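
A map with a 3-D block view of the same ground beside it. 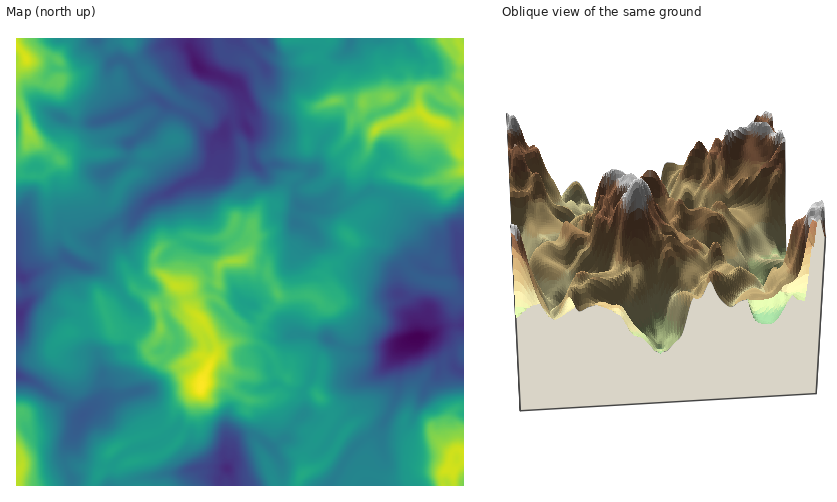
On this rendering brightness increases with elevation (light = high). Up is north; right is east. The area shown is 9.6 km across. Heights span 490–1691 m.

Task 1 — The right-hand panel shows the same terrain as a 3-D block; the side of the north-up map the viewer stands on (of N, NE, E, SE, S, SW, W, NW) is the S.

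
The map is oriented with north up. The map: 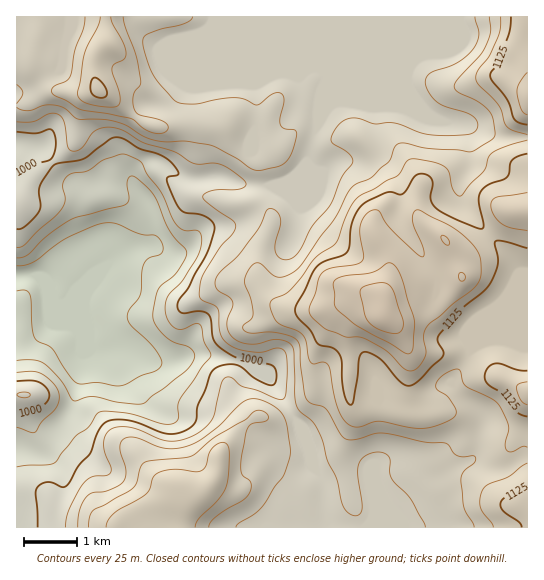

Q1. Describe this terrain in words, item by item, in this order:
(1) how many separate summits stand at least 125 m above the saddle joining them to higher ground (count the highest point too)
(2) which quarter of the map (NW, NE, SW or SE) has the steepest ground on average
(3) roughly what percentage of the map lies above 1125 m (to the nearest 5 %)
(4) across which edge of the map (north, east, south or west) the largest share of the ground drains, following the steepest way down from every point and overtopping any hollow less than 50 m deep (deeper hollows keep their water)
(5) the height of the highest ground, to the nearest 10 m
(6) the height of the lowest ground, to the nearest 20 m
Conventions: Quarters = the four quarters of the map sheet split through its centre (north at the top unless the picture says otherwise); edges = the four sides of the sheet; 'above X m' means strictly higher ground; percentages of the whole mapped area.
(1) There is 1 summit with 125 m or more of prominence.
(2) The south-west quarter is the steepest part of the map.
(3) About 15 % of the map lies above 1125 m.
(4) The largest share of the runoff leaves by the western edge.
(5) The highest point reaches roughly 1220 m.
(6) The lowest ground is at about 900 m.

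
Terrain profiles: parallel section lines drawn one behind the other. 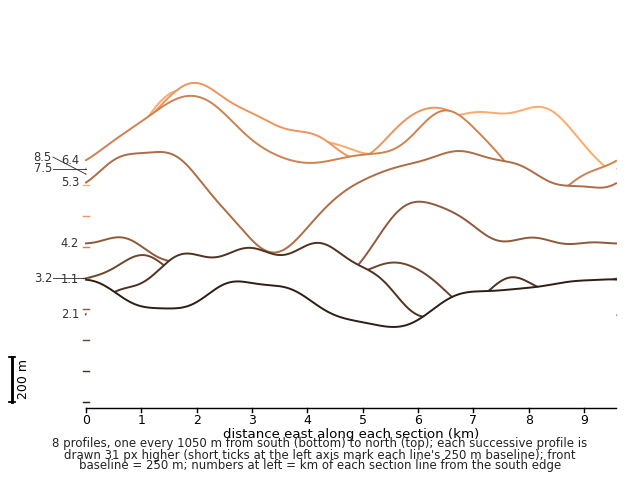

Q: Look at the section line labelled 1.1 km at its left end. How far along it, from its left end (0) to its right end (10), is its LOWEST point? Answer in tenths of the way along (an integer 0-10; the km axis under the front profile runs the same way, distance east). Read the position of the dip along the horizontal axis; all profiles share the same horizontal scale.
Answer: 6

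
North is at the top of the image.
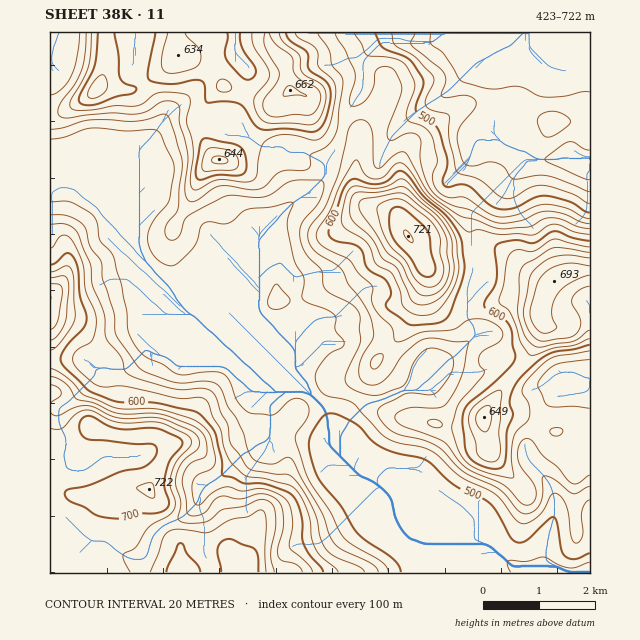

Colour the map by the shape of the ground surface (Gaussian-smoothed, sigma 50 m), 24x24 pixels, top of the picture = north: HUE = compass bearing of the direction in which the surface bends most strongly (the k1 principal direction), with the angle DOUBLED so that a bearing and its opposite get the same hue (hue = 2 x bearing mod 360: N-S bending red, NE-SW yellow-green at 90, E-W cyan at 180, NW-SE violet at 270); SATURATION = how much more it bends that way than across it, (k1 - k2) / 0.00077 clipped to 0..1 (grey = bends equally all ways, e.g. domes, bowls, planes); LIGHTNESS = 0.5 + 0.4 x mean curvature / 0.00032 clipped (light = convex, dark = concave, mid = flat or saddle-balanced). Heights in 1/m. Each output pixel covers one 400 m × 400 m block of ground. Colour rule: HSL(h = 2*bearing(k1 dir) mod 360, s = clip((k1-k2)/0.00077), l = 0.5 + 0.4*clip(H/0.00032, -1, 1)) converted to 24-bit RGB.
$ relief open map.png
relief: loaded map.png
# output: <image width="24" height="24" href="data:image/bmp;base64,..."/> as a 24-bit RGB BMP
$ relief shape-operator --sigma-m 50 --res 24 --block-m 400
<image width="24" height="24" href="data:image/bmp;base64,Qk32BgAAAAAAADYAAAAoAAAAGAAAABgAAAABABgAAAAAAMAGAAATCwAAEwsAAAAAAAAAAAAAf4B/eH+Ci5Z9hXZeOFZ1vcWOp1GmiFqclL6Ksd5gI7HGfH/TT1rHkafXx3Xajzanc3OOl4uRXXSJqZ1mgDE0XYlNpyldxZ0ZgH9/hndsf2pZoZpwIWpop9u/fm7Vl4PBpJZu5Zd8MHxpbqBIR2pZZ1Y9cDo5fmJnhnJhi4lafWxZilWGtHp0TZ5YOEOJ3aybelVVjGFbqXOKpIVhxGZBALwJCiY8vZhkq3TM8ODbeX+4ibrDXD+Ud0t4gnZ5em6BgoiOioiXf3GSckt1wC4toOlSEkBZtc1VZY24fZHAl4i6ooPEwOrCbdZrBRkuh9tcK5+l6u3T5oLFlEKnbSpmgmd8gnp9enKDfpCAgVlhbi4lPSAXduGK1fbiIgc/0dsifYFpb31bVX1PbpRS2n5vwFAhVStVAOA/K5EzY1Ik6588ZyNXdlV2gXp8gnV6hIdkdlFMZRpC0ytgp+q5a/+ybAtJO0+9qbTqYGGnnGlifXpZkItSP4JM/M/mm+D8NMLNfD9UNzlH1tVPcDRpcGx8f2d0hjhCil81VTsxL4yjpdfh6PbVWyOHQixrfbR/fI9VVCef4djzzOz/sLX/0dX6mbvo5GmNvy+pUkKocVWlvG1vp59VS1BnbkJah163urrjvs72UIn1vlvT7PbNkC6pJbLQmpzAlHu4GKVIM/9WYBYePz8VgIschCsp1Gh3snJnWDFbfXVbYKlpylCcilGGTY1kF8omPbZEcJ1LYzJ0PNO0/c7QM4yhTVOaY3BOg39Xyu3CZSJXbUUyS75ZT6lRVm0soI412jdXdUt+f4B/fIB2bVWQjYS4um/XzdOmNJNoa31bM2VmvatGSpEb/5yrFEoUTn5chnxukpoEPSYhas54VsCfZjY9fFFPdH1ZgXRZgH5/gH9/f3+AYoOBZJB7OUCd8tbYqlpSMF9BXUIwQbhMjHHBpSpB/2VgICoJJz8Hsd6ERbmkPbZKWy1RfnF8gH9/gIB/gH9/gH9/gH9/f4B/e3eBhmKBOGtzr5A44l5pgTpTQa9aJJRCSEgdZBxS9tvV1879jZ7/y+qfdK7GfGOnTjx+f3+AgHt+fId4gH9/f3+AlGd/b5RqfWFgcGRKSzE8y4xpxl3CzqqHVdGERyi+lV7PFXW28vXWQZ9ntjO/+NPYMmxvflN4X0p6f39/i3dydYKOf39/f3+Aa42WiHSTilCeqoK6SXi1UpgyfCpT78Sgk+h9CjpKL0qXXTPD382K1GdxWlQ0/2JArEjTWVCValR8hF9siaJbaHx3f4B/f3+Ab4d7jViAdDs+gHw4bEOfx02QKV5d3vnS6O7dBAppKjFee8iEbrzN3sLk1M/8gOdFqURAbzZrd2uAllalwbmVT46Pd351f4B+f39/VTZ3zXrLt6PGNDtcjERtsujVvO6zw+CZEQBZb7/hu+ToJz2Pt+CVVoiYncqBy0STakqCfH6AQHqX4Keob1FAdIVbW4FdeHxkOGKMV6zH6XrbyXjSVLTO1/TYzO7npLHzJgDNQ8vEgEVviD+oxuCiNXd9gnM9gU9KgXV8f3+AX310mRqI8rKBO3FBbkErY6c3LnlGH0QtMTp21/TovNT/6/XWVfVmMQIlx40+Uz41L0Q5hrdSp6tPgTVjf4B4gH5+gH9/f3+Afn+ADBdG/8zPkiN3g/rMfJPPj0emN7yHB1RLzP9eDiUQ//mwawITDT0YQbhLr1mEP4d/balWlopYZTYvfYB0f4B/gH9/f39/fW9/IhpQWexZz9n81X/xb0uJQ12gyU8xGWBf6dt/Hl5j/+k4oDhgl8qjFyA6oKBbhkVHgGEtYGwjflM7jKMsN08bY10ndHInN1woQjd3mfd3Z2AffR8r0CAMT0AanuFUB62bc9p5pViZKZ9Z2bnVwUJvLDRLaH5cn2edg3inyJHGaKHEzF3/+43VNrWTiLetS7KfEFBH6ceOcFEvJSNv69XynZvh6fHaIcC5Gmpsvl92vc9TD0sQyD63x43YSnifZ46OdLS3oI+5kHanFjdK/MPr6NL5cnzZ3UTLVqiDHG5A1s/yJZXmQHeR89Cx1vL17mv2Gi5pnY5p0MGojWrSHJZ3UqdelE+og4umdYhlc25XkJNlPlhrIHNG+uCpMj5inU63277TgLzNOapFaC1RZzop4P/MRnAVdz8sRESdfr/V3OrveErAt0WQY0RScndfgIVefmljfnFqjpJsU116JCN2+PnFQjxyRld3x9GMoW9seWGGSymKxPa/Ks8NuxhFmU6DjGlhVJM0cFoQdUwiglFjkW+WdnmCfYF/fHeChnqNhJOI"/>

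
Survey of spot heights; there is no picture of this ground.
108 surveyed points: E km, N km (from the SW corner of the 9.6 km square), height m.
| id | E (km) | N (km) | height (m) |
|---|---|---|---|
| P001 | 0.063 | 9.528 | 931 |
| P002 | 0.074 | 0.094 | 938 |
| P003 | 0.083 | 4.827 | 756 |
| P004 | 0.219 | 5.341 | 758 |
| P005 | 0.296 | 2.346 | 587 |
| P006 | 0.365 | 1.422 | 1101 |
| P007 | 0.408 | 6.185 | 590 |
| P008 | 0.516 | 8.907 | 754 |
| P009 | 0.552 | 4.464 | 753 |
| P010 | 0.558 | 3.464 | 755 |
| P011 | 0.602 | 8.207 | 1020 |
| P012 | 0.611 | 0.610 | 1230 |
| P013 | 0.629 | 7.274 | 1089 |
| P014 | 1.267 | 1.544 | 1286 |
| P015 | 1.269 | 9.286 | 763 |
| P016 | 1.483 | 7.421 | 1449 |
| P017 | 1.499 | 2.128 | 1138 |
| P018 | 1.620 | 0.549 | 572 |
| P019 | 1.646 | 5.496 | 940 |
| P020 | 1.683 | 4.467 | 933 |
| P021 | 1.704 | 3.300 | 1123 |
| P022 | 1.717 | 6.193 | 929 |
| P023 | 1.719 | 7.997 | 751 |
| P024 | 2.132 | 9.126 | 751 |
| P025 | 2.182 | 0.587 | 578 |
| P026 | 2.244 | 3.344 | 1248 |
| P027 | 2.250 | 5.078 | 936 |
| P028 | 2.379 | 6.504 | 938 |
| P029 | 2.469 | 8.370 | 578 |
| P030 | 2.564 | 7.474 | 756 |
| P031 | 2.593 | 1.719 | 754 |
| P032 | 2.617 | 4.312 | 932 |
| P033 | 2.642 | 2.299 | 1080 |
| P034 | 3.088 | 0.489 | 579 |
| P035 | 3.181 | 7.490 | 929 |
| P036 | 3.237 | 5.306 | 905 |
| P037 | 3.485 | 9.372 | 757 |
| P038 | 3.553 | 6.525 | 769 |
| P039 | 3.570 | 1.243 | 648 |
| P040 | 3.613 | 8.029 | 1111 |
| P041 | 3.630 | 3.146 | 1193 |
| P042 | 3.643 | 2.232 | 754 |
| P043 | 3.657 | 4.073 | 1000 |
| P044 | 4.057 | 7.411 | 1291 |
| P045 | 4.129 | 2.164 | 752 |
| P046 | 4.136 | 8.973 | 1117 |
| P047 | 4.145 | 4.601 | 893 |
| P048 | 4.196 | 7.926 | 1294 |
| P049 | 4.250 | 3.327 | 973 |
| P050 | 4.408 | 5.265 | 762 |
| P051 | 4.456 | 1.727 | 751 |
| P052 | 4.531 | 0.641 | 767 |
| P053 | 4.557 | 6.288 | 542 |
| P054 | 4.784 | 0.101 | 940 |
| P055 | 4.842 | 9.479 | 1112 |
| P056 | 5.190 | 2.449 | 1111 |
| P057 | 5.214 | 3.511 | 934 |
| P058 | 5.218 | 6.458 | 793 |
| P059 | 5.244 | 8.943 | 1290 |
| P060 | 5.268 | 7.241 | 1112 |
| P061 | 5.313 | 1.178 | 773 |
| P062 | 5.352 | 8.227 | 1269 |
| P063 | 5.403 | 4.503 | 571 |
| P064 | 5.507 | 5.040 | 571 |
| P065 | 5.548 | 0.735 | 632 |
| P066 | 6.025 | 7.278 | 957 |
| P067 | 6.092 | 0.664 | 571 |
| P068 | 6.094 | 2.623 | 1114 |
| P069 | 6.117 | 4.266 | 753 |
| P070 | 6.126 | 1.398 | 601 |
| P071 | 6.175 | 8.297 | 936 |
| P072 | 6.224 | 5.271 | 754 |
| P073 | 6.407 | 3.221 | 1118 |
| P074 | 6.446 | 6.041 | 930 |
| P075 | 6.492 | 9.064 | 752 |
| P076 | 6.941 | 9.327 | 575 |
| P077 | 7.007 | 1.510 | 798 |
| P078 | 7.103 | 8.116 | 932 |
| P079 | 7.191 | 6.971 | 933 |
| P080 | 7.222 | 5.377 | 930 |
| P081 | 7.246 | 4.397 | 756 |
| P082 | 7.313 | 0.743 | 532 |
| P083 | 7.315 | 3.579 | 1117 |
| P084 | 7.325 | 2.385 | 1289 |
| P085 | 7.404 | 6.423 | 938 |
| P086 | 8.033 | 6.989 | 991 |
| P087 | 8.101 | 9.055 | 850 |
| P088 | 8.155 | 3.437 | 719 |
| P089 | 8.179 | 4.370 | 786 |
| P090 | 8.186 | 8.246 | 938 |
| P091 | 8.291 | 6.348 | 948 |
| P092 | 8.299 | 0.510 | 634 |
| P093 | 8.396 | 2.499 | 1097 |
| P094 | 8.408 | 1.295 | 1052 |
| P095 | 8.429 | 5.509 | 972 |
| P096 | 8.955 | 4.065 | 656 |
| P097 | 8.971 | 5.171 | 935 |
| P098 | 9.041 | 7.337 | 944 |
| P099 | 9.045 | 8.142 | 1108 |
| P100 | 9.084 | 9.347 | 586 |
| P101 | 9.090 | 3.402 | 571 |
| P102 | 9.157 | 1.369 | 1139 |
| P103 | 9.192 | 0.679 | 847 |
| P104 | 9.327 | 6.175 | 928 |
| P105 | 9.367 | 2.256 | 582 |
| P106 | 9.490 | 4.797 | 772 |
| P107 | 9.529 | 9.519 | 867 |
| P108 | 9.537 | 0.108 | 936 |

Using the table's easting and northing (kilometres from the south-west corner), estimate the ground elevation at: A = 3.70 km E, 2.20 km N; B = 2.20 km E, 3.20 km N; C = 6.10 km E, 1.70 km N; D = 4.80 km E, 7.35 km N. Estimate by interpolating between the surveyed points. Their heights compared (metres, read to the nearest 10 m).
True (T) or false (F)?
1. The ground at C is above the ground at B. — F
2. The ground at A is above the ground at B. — F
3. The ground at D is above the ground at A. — T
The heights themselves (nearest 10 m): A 750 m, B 1290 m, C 720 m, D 1300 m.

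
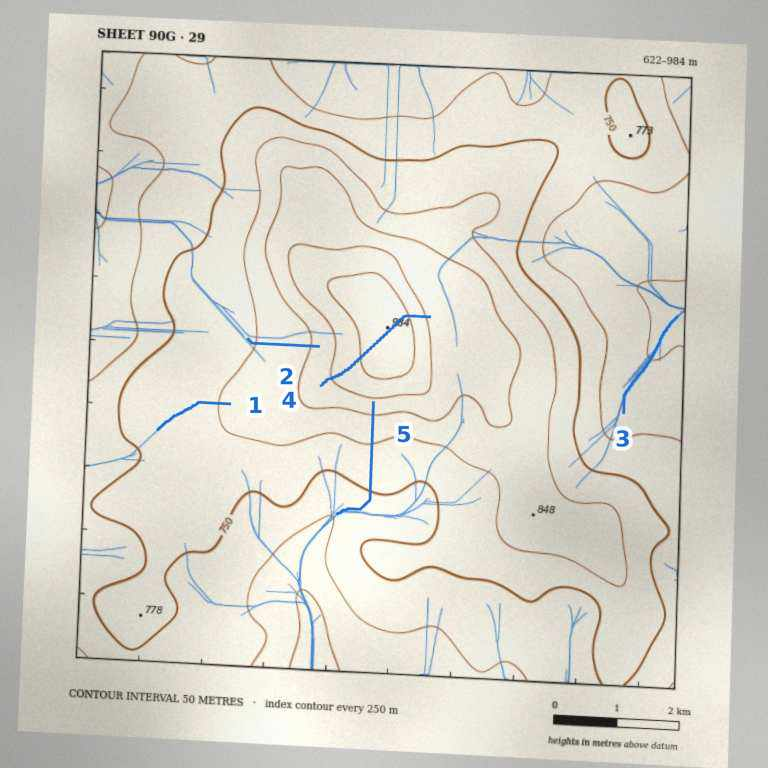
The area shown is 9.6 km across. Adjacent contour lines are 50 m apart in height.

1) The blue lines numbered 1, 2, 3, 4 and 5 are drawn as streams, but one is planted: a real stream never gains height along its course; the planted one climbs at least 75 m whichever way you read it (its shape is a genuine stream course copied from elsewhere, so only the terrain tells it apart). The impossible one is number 4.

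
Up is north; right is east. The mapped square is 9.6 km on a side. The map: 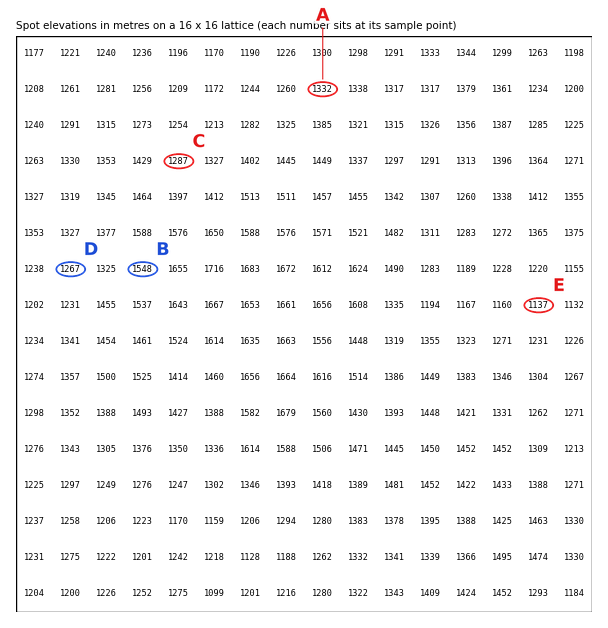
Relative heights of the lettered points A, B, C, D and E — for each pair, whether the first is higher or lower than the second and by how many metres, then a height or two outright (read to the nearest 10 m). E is lower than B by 410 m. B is higher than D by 280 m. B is higher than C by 260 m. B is higher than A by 220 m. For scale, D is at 1270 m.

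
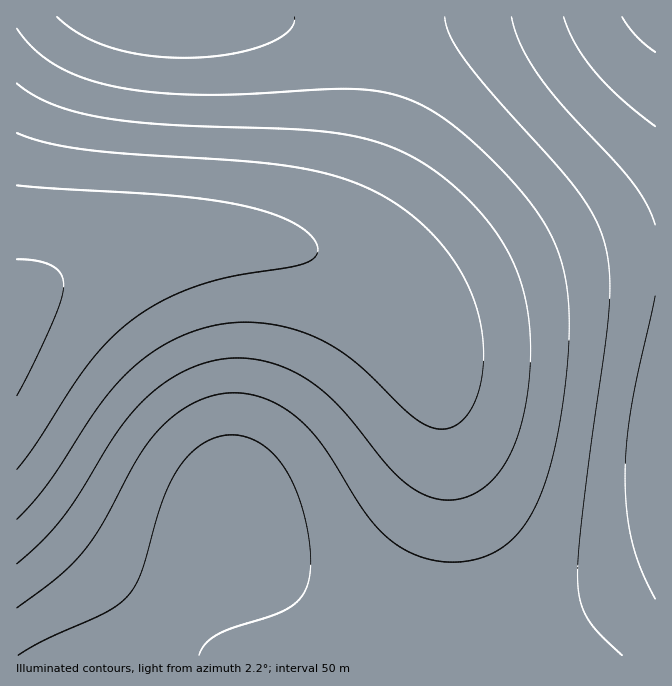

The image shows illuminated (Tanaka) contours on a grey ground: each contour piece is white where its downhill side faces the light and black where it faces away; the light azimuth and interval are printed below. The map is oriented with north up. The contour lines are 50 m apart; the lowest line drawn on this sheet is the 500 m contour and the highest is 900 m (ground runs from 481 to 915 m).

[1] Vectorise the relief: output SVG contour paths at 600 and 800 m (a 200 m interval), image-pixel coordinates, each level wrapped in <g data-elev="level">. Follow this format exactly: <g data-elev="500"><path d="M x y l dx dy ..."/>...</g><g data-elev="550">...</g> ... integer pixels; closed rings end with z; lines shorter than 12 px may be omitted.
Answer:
<g data-elev="600"><path d="M655 599l-14-29-9-28-5-30-2-35 2-34 4-36 24-111"/><path d="M655 225l-9-22-15-23-67-73-27-34-17-30-9-26"/></g><g data-elev="800"><path d="M17 519l30-34 48-73 25-32 17-16 18-14 19-10 20-9 28-7 28-2 30 4 28 8 24 12 21 14 62 59 13 7 12 3 8-1 9-3 8-8 6-9 9-23 4-30-2-24-6-24-9-24-13-23-17-22-20-19-22-16-25-14-35-13-41-9-50-6-156-11-41-7-30-10"/></g>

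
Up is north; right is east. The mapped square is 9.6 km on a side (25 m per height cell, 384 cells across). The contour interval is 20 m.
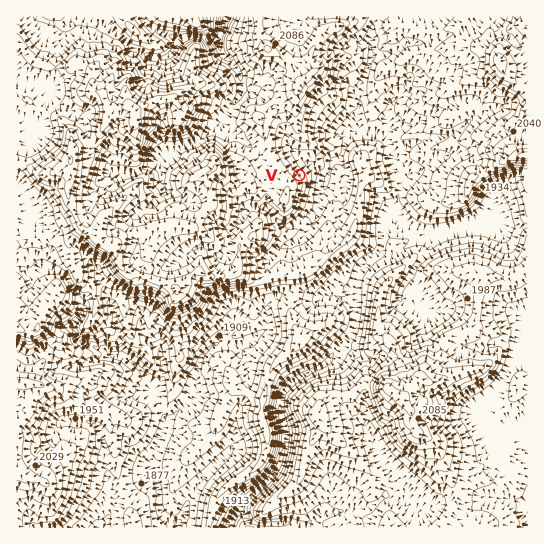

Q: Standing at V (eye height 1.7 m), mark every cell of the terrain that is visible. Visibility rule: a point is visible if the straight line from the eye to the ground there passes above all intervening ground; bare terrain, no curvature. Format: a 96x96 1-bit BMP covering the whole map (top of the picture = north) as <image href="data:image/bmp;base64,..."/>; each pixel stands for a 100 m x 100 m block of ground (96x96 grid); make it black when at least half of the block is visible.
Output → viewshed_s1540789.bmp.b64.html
<image width="96" height="96" href="data:image/bmp;base64,Qk2+BAAAAAAAAD4AAAAoAAAAYAAAAGAAAAABAAEAAAAAAIAEAAATCwAAEwsAAAIAAAAAAAAA////AAAAAAAAAAAAAAAAAAAAAAAAAAAAAAAAAAAAAAAAAAAAAAAAAAAAAAAAAAAAAAAAAAAAAAAAAAAAAAAAAAAAAAAAAAAAAAAAAAAAAAAAAAAAAAAAAAAAAAAAAAAAAAAAAAAAAAAAAAAAAAAAAAAAAAAAAAAAAAAAAAAAAAAAAAAAAAAAAAAAAAAAAAAAAAAAAAAAAAAAAAAAAAAAAAAAAAAAAAAAAAAAAAAAAAAAAAAAAAAAAAAAAAAAAAAAAAAAAAAAAAAAAAAAAAAAAAAAAAAAAAAAAAAAAAAAAAAAAAAAAAAAAAAAAAAAAAAAAAAAAAAAAAAAAAAAAAAAAAAAAAAAAAAAAAAAAAAAAAAAAAAAAAAAAAAAAAAAAAAAAAAAAAAAAAAAAAAAAAAAAAGAAAAAAAAAAAAAAAHAAAAAAAAAAAAAAA/AAAAAAAAAAAAAAAfiAAAAAAAAAAAAAAf7wAAAAAAAAAAAAAP5/AAAAAAAAAAAAAH+fwAAAAAAAAAAAAB/f8AAAAAAAAAAAAA/jAAAAAAAAAAAAAAfAAAAAAAAAAAAAAcPAAAAAAAAAAAAAAcHgAAAAAAAAAAAAA+B8AAAAAAAAAAAAA8A+AAAAAAAAAAAAAYAPAAAAAAAAAAAABAAHAAAAAAAAAAAABAAHgAAAAAAAAAAABAAHgAAAAAAAAAAABAAHgAAAAAAAAAAAAgADgAAAAAAAAAAAAgARgAAAAAAAAAAAAAAxgAAAAAAAAAAAAAB5gAAAAAAAAAAAAAD/x4AAAAAAAAAAAAH/x8AAAAAAAAAAAAD/58AAAAAAAAAAAAB/58AAAAAAAAAAAAA/98AAAAAAAAAAAAAP18AAAAAAAAABAAAD38AAAAAAAAABgAAAf8AAAAAAAAABgAAAAEAAAAAAAAABwAAAAAAAAAAAAAADwAAAAAAAAAAAAAADwAAAAAAAAAAAAAADwAPgAAAAAAAAAAAH4Af4AAAAAAAAAAAH4Af8AAAAAAAAAAAH4Af+AAAAAAAAAAAH4AH+AAAAAAAAAAAH4AD+AAAAAAAAAAMP8AB/AAAAAAAAAAOf4AA/AAAAAAAAAA/34AAfcAAAAAAAAA/j4AAP/AAAAAAAAB/j4AAH/8AAAAAAAD//4AAH/4AAAAAAAH/g4AAf/wAAAAAAAH+AwAAf/gAAAAAAAH8AAAAf/gAAAAAAAP8APgf//8AAAAAAAf4Afv/z/8AAAAAAAP4A/v/5/8AAAAAAAH8Af//8/8AAAAAAAB8Af////8AAAAAAAA+Gfv///8AAAAAAAA/8f////8AAAAAAAAP4f////8AAAAAwAAHwf////4AAAAAIAAD4f////gAAAAAAAAB4f////AAAAAAAAAAwf////AAAAAAAAAAAf///+AAAAAAAAAAAbP//+AAAAAAAAEAARH//8AAAAAAAAMAABwH/8AAAAAAAAAAAB8B/8AAAAAAAAAAAB/AOEAAAAAAAAAAAB/+AAAAAAAAAAAAAB/x4A8AAAAAAAAAA9wAeA4AAAAAAAAAAHgAOAQ="/>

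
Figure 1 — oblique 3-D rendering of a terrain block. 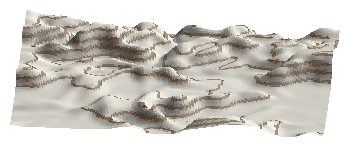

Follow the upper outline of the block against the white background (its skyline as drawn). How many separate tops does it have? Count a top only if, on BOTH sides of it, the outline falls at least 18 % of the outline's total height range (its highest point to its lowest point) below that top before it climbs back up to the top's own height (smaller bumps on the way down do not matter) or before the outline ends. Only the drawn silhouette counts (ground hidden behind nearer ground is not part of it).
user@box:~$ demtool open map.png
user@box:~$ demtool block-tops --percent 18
1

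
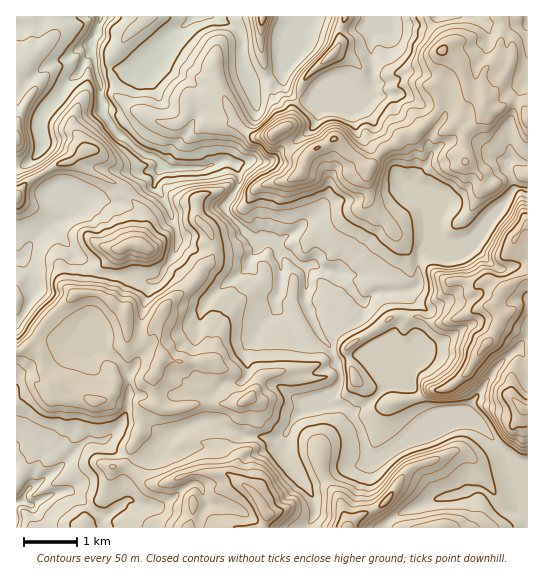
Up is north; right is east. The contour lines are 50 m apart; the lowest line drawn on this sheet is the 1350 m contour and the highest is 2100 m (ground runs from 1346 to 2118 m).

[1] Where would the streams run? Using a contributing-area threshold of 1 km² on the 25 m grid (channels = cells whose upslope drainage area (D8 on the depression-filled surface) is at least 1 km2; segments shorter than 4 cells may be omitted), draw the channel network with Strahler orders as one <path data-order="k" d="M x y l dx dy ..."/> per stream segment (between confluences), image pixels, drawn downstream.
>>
<path data-order="2" d="M21 502l-3 0-1 1"/><path data-order="1" d="M441 498l5 0 1-1 10 0 1-2 9-1 7-4 8 0 3 1 16 18 2 1 16 0 0-8-4-9 0-4-2-6 0-4-2-1 0-4-1-1-1-7-3-4 0-4-4-7 0-2-11-11-5-8-4-4-21 0-2 1-4 0-4 3-2 0-6 3"/><path data-order="1" d="M199 486l-4-3-5 2-3 2-4 2-9 9-7 3-8 6-13-1-1-1-4 0-7-4-7 0-5 5-8 4-8 7-3 0-5-4-4-2-11-10-6-4-6-6-10 0-6 3-2 0-4 3-3 0-8 4-4 4-5 0-4-3-4 0"/><path data-order="1" d="M301 479l-16-21 0-23 1-1"/><path data-order="1" d="M366 458l0-8"/><path data-order="2" d="M366 450l-1-1 0-8-4-7 0-5-3-6-4-4-3-6"/><path data-order="1" d="M166 443l13-13 4-3 6-1 4-3 6-1 2-1 16 0 5 5 5 1 4 3 3 0 12 7 19 0 6 2 8 0 6-5 1 0"/><path data-order="2" d="M286 434l7-13 14-15 2 0 13-13 11-4 8-8"/><path data-order="2" d="M443 433l-12 6-24 7-13 8-23 0-5-4"/><path data-order="2" d="M351 413l-8-7-9 0-7-3 0-2 14-15 0-5"/><path data-order="1" d="M221 386l4-4 17 0 4-4 1-3-1-26 9-10 0-2 3-3 1-5 3-4 13-14 0-13 4-5 0-8 2-2 0-20-2-1 0-4-5-7 0-2-13-14"/><path data-order="3" d="M341 381l0-10-3-5-4-4 0-7-1-1 0-3-3-5-11-12-13-28 0-3-1-1 0-7 1-1 0-24-8-8"/><path data-order="1" d="M510 355l-3 2-13 13-4 8-11 13-2 6-7 6-1 4-26 26"/><path data-order="1" d="M97 351l10 0 4 4 4 2 6 5 1 4 4 5 0 3 3 3 0 26-2 2 0 5-1 1 0 3-5 11-15 14-3 2-9 0-1-2-3 2-4 0-31 30-9 6-7 6-9 4-7 10 0 4-2 1"/><path data-order="1" d="M422 349l-5 5 0 3-43 42-20 14-3 0"/><path data-order="1" d="M207 301l18-18 1 0 8-6 8-4 5-6 2-8 6-6 0-4-1-3-12-13-3-7-5-5 0-2"/><path data-order="1" d="M151 282l3 0 7-4 5-12 4-4 5-9 0-3 2-1 0-7 1-1-1-12-2-2 0-2-2-3 0-4-4-8 0-3-3-2-4-10-8-9 3-9 1-2 0-9 1-1 0-3"/><path data-order="3" d="M298 262l-1 0-23-23-1 0-4-4"/><path data-order="2" d="M419 257l0 4-1 1 0 13 1 2 0 6-5 6-3 1-5 0-1 1-15 0-1 2-3-2-7 0-8 4-6 7-3 0-7-7-4-6-17-18-12-2-11-6-10 0-3-1"/><path data-order="2" d="M449 254l-27 0-3 3"/><path data-order="1" d="M458 254l-9 0"/><path data-order="3" d="M261 235l-6 0-1-1-3 0-17-15"/><path data-order="3" d="M269 235l-8 0"/><path data-order="3" d="M234 219l-8-8 1-6 6-7 1-5 4-6 0-2 1-2 0-10-2-7-3-3-7-2-6 0-3 2-3 0-9 4-9 0-2 2-29 0-7-7"/><path data-order="1" d="M309 219l-11 11-1 0-4 4-6 1-2 3-7 0-5-3-4 0"/><path data-order="1" d="M67 217l-6 4-6 1-4 4-5 3-17 17 0 3-3 5-5 5-4 0"/><path data-order="1" d="M509 173l4 8 0 9-3 5-4 4 0 2-1 0 0 1-3 1-31 31-1 0-21 20"/><path data-order="3" d="M159 162l-5-5-7 0-5-4-4-2-15-14-4-2-6-6-2-6-6-6 0-4-2-2 0-10-2-4 0-14-4-8-2-14-2-6 0-8"/><path data-order="1" d="M431 154l-1 5-17 19 0 4 12 12 0 47-6 6 0 10"/><path data-order="1" d="M39 122l0-3 6-9 17-17 3-7 16-15 2-9 8-9 0-4 2-2"/><path data-order="1" d="M342 93l25 0 6-6"/><path data-order="1" d="M373 91l0-4"/><path data-order="2" d="M373 87l0-25-2-1 0-44"/><path data-order="1" d="M246 73l-1-7-2-1 0-10-1-1 0-17-3-6-6-6-3-2-4 0-1-1-4 0-7-5-20 0"/><path data-order="1" d="M154 58l4-4 1-4 6-7 0-2 2-4 7-7 9-4 10-9 1 0"/><path data-order="3" d="M93 47l0-9 5-7 0-6 3-6-2-2"/><path data-order="1" d="M527 23l0-6"/><path data-order="1" d="M457 17l-19 0"/>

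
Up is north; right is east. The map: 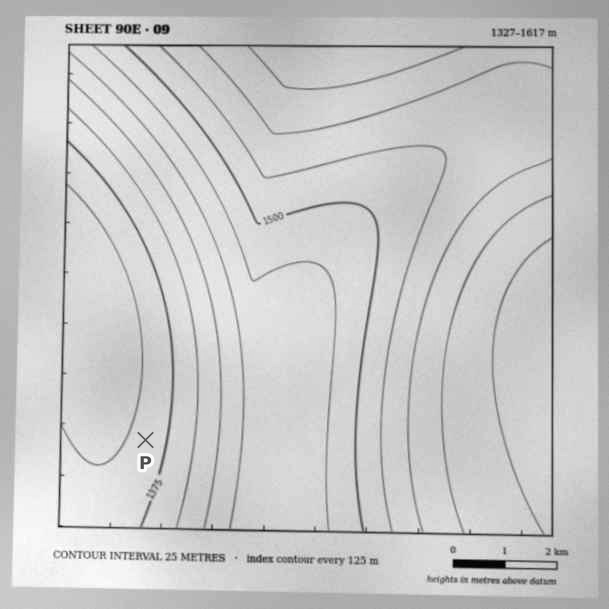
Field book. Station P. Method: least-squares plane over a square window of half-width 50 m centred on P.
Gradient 2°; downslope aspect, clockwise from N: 285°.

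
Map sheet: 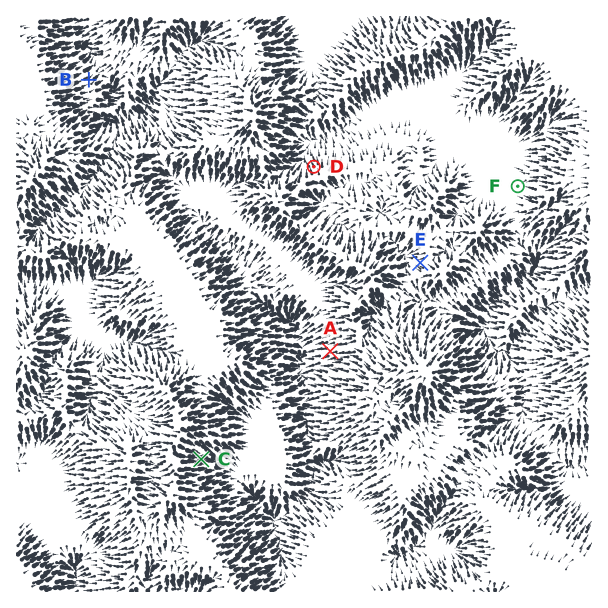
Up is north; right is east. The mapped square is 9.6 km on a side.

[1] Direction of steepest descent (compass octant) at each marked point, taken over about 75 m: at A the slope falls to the W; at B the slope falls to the NE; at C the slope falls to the E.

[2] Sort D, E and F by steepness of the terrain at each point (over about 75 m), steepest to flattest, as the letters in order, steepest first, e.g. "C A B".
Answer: D E F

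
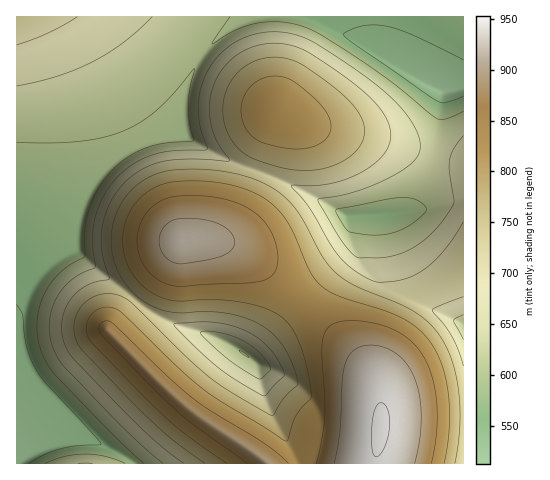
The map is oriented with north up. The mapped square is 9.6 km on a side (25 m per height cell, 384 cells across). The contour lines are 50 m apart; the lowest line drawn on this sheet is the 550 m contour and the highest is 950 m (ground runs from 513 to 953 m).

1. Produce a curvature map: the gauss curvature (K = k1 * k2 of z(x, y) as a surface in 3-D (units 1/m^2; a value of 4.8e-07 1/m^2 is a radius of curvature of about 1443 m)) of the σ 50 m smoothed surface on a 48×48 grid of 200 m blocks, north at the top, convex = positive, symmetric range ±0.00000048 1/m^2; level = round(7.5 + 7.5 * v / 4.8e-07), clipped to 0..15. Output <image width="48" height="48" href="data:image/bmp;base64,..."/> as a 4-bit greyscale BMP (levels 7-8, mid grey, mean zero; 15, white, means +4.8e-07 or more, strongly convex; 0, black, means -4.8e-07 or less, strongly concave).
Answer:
<image width="48" height="48" href="data:image/bmp;base64,Qk32BAAAAAAAAHYAAAAoAAAAMAAAADAAAAABAAQAAAAAAIAEAAATCwAAEwsAABAAAAAAAAAAAAAAABEREQAiIiIAMzMzAERERABVVVUAZmZmAHd3dwCIiIgAmZmZAKqqqgC7u7sAzMzMAN3d3QDu7u4A////AHZ3iIiIdWd4iIiHd3eIh3iHd3eIiIiIiHd2Znd4Z3iIiIiHd3iId3iHd3eIiIiIiHd3d3eJh4iIiIiId4iHd4iId3iIiIiIiHd3d3d3iIiIiIiIeIiHd4h4d3iIiIiIiHd3eHd4iIiIiIh3d4h3eIh3d3iIiIiIiHd3iHeIiIiIiId3d3h3iIh3d4iIiIiIiHd4iIiIiIiIiHd3d3d3iId3eIiIiIiIiHd3iHeIiIiIh3d3d3d3iHd3eIiIiIiIiHd3d3d4iIiId3d3d3d4h3d3iIiIiIiIiHd3iHd3iIiHd3d3d3h3d3d3iIiIiIiIiHd3iId3eIh3d3d3d434d3d3iIiIiIiIiHd4iIh3d4d3d3d3eKuHd3d3iIiIiIiIiHd4iIiHd4d3d3d4m5d3d3d3eIiIiIiIiHeIiIiIiIh3d3iKqHd3d3d3eIiIiIiIh3eIiIiPmIh3dnmYd3d3d3d3d4iIiIiIfHeIiIiJiId2Z3d3d3d3d3d3d3iIiIh2SXd4iIiIiHdXiId3d3d3d3d3d3eIiHZWd3d4iIiIh0aIiId3d3d3d3d3d3d4d2d3d3d3d3iHc1iIiId3d3d3d3d3d3d3d3d3d3d3d3d2RoiIiId3d3d3d3d3d3iHd3d3d3d3d3d1eIiIiId3iId3d3d3d3h3d3d3d3d3d3dniIiIiIiIiIiHd3d3d4h3d3d3d3d3d8iIiIiIiIiIiIiIh3d3eId3d3d3d3d3eJeIiIiIiIiIiIiIiHd3eIeIiHd3d3d3d3eIiIiIiIiIiIiIiIh3eIiIiId3d3d3d3eIiIiIiIiIiIiIiIiHeIiIiIiHd3d3d3aIiIiIiIiIiIiIiIiHn4iIiIiId3d3d3Z4iIiIiIiIiIiIiIh3iHeIiIiIiHd3d3d4iIiIiIiIiIiIiHZnh3d3d3d3iHd3d3dniIiIiIiIiIiIdmeIiHd3d3d3d3d3d3d2iIiIiIiIiId2Z4iIiId3d3d3d3d3d3d3Z4iIiIiIh1Z3iIiIiIh3d3d3d3d3d3d3dniIiIiHVWeIiIiIiIh3d3d3d3d3d3d3d2Z3iIdVeIiIiIiIiIiHd3d3d3d3d3d3d3d2Z/Z4iIiIiIiIiIiHd3d3d3d3d3d3d3d3eLiIiIiIiIiIiIiId3d3d3d3d3d3d3d3eGiIiIiIiIiIiIiId3d3d3d3d3d3d3d3eHiIiIiIiIiIiIiId3d2d3d3d3d3d3d3d2iIiIiIiIiIiIiIh3d2d3d3d3d3d3d3eGiIiIiIiIiIiIiIh3eMmHd3d3d3d3d3eHeIiIiIiIiIiIiIh4iIiHd3d3d3d3d3d3eIiIiIiIiIiIiId3d3d3d3d3d3d3d3d3Z4iIiIiIiIiIiHd3d3d3d3d3d3d3d3d3doiIiIiIiIiId3d3d3d3d3d3d3d3d3d3d3iIiIiIiIh3d3d3d3d3d3d3d3d3d3d3d3aIiIiIiHeIh3d3d3d3d3d3d3d3d3d3d3dneIiId3iIiId3d3d3d3d3d3d3d3d3d3d3Znd2d4iIiIiId3dw=="/>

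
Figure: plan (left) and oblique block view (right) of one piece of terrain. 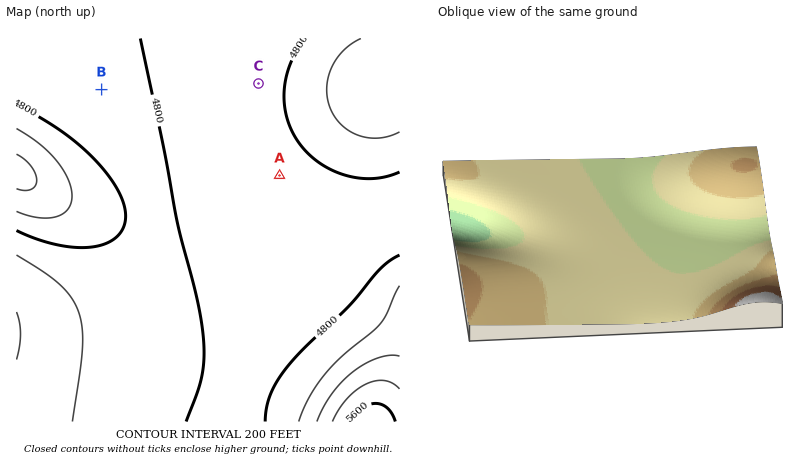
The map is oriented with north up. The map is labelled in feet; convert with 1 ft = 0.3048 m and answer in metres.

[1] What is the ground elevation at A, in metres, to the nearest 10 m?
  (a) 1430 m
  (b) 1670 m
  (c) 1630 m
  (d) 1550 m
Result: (a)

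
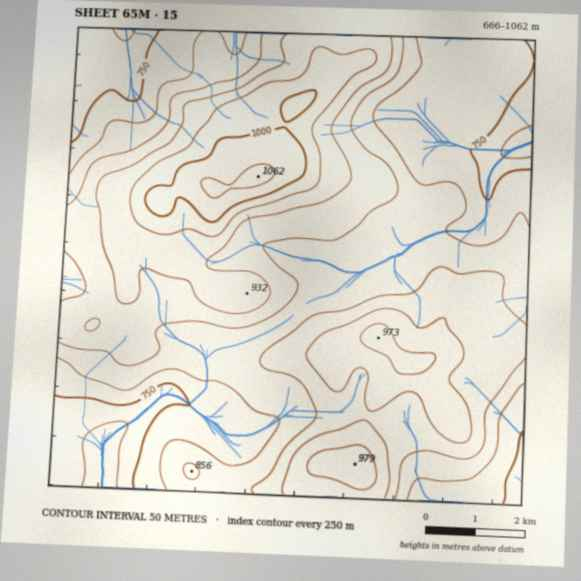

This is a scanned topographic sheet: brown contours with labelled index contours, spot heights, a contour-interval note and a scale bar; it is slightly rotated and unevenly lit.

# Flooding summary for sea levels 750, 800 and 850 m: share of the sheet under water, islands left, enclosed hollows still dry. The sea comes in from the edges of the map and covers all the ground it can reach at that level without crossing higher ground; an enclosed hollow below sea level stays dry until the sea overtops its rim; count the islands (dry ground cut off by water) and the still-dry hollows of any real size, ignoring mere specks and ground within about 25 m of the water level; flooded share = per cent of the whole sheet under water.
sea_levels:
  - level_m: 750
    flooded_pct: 9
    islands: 0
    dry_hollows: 0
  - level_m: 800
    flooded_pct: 27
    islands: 0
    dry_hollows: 0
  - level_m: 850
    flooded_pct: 50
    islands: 0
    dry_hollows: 0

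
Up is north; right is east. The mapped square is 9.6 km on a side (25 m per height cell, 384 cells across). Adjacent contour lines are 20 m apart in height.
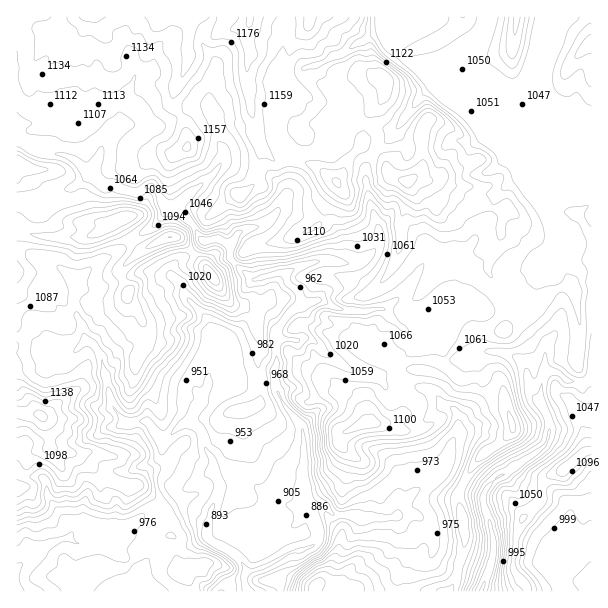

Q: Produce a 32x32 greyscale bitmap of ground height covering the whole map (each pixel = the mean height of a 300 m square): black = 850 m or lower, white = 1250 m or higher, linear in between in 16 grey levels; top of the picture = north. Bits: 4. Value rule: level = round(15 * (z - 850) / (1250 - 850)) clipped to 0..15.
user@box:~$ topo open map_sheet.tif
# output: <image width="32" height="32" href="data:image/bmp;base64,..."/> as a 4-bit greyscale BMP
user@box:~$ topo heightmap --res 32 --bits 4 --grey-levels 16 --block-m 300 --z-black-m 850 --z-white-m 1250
<image width="32" height="32" href="data:image/bmp;base64,Qk12AgAAAAAAAHYAAAAoAAAAIAAAACAAAAABAAQAAAAAAAACAAATCwAAEwsAABAAAAAAAAAAAAAAABEREQAiIiIAMzMzAERERABVVVUAZmZmAHd3dwCIiIgAmZmZAKqqqgC7u7sAzMzMAN3d3QDu7u4A////AERVVVVWUxI2mZh2d3RHhlZEVVVVZmQiI2eHZlZ1N2VWRERFVVUyIiElZlVVdjdlVVVURFVkIiIiI0RERXY3dlZ3VWZlVCMyIhNDREWFR4dmmId4hkMyMyIlZURFdVd4dpipiHZEMzMiNndUVWdEeJiqqph1RDNDMjeYZVVYhUaZq7mHZEQ0RDJJqIh2V5l1ecy6dVRDRVRDSKqph2eKdWi7uXZ2VDRVNWeZmId4mWV3qZl3h1Q0RTV4iIiImZhWZoiId5hkREVGd3iImIiHZXeIh3iZhURFRWeIiIiId3Z3iIiJqoZEVkVniId4iImHd5mImqmHVnZUVnd4iIiIiHeZmJq5holmVEZ4h4iIiIiIqZiaqHiqZERmd4iIiJiIh6mZmrqJp3d2VmaJiIiYiIeqvMu7unZ4mZh3eYmZmYiHqrzNypiZiImqmIqaqZmYd6qqu7l4qrmJq7mru6qZiHeqqZiYmIrLmb3Kzdy6mIiHu6mJqrqZq7vMy8zcuYh3d6mZmavMqay7u8y7y6mHd3eZmZmqvLq8u7u8u8uod3d3mqqpqruqzLu7vLq7iHd3eKqqqqq7qsy7u7zLmHd3d4iqqqurzLvMu7vM24d4iHiJu7u7u8y73bu6vKiIeImHmau7u7zMzN3My6mIiIiKh4m7vMzMzc3dzNy5iIiIipeI"/>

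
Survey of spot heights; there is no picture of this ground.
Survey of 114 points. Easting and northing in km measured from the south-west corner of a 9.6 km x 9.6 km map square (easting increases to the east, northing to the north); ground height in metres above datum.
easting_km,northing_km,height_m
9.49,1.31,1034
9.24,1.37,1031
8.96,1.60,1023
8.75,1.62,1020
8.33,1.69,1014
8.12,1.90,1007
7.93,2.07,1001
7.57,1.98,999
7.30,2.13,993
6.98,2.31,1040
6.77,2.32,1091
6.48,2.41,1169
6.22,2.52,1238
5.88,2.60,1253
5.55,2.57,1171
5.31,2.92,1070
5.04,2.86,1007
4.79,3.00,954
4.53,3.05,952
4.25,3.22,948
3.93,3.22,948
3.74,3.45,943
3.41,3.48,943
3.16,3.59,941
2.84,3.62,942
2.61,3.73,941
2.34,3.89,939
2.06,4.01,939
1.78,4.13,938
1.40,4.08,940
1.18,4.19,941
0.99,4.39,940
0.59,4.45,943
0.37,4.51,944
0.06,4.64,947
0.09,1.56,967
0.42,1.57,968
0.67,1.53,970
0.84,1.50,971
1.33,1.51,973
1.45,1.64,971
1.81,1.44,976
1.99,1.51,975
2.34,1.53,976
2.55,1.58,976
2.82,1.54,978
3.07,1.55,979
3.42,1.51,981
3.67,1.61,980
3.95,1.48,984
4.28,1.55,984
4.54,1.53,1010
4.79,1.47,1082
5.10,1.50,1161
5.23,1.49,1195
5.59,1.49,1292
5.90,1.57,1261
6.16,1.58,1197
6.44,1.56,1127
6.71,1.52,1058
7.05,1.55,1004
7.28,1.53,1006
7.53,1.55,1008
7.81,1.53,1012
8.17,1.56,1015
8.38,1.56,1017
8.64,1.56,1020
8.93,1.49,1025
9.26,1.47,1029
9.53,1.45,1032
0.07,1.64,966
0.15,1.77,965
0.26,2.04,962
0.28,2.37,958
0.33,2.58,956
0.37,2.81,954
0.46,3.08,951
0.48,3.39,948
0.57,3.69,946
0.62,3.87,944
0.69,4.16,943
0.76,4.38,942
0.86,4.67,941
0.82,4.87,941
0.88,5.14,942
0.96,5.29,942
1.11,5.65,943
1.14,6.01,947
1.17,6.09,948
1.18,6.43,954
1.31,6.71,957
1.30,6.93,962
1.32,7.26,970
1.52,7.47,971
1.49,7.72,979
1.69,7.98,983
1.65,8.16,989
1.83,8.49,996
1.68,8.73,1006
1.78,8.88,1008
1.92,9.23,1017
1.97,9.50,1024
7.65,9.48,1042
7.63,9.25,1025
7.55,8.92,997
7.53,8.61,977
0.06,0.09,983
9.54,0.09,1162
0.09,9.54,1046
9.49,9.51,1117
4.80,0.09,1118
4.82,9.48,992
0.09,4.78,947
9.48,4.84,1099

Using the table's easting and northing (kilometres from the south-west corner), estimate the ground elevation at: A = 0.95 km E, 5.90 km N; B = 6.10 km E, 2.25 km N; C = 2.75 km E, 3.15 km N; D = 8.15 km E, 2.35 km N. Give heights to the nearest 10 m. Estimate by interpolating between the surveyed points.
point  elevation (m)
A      950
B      1250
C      950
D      1000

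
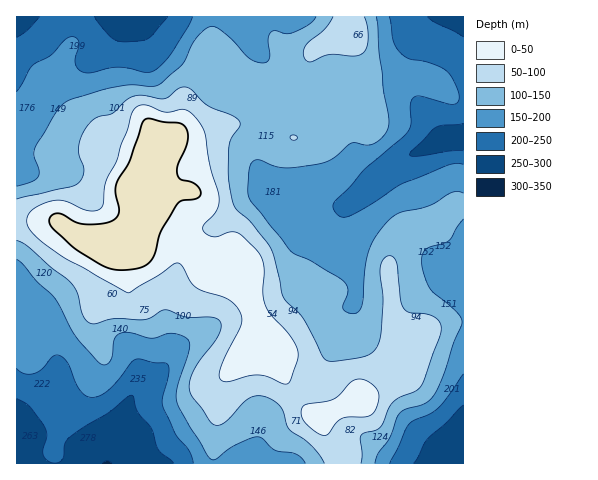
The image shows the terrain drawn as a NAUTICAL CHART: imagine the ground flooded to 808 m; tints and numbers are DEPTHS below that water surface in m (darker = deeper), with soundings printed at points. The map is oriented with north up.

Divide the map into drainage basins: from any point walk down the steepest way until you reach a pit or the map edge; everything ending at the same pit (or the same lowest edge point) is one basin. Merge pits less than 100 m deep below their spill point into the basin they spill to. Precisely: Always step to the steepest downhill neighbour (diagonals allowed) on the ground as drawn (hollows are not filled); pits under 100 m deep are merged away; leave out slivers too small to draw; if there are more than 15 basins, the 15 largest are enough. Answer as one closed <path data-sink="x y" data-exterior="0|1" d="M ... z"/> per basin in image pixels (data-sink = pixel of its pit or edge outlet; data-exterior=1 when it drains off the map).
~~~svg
<path data-sink="463 138" data-exterior="1" d="M463 16l-113 0-3 19 5 6 4 11 1 36 3 11-6-3-39-1-6-2-5 29-4 11-5 4-31-13-35 0-26 10-29 2-12 4-11 18-9 30 2 32 10 7 33 17 29 26 19 7 12 1 0 14 16 49 14 20 11 23 9 14 14 15 7 3 4 0 19-9 19-6 29-46 5-27-6-63 12-26 9-8 14-5 31-20 10-3z"/><path data-sink="108 463" data-exterior="1" d="M143 213l-10 18-21 14-28-7-25-17-43 0 0 242 327 1 0-10-15-19-6-17-11-5-10-10-13-19-14-29-11-14-16-49 0-14-12-1-19-7-29-26-40-22z"/><path data-sink="124 17" data-exterior="1" d="M349 16l-332 0-1 204 43 1 25 17 28 7 20-13 10-16 1-33 8-25 11-18 12-4 29-2 21-8 14-3 26 1 31 13 7-8 4-17 4-56 10-11 28-11z"/><path data-sink="463 463" data-exterior="1" d="M463 204l-7 1-22 15-25 11-9 8-8 16-4 10 0 15 6 54-5 21-29 46-19 6-21 10 8 18 14 17 2 12 120-1z"/>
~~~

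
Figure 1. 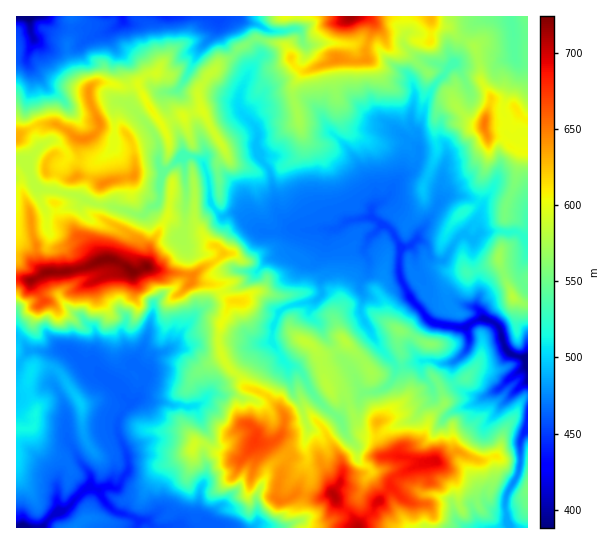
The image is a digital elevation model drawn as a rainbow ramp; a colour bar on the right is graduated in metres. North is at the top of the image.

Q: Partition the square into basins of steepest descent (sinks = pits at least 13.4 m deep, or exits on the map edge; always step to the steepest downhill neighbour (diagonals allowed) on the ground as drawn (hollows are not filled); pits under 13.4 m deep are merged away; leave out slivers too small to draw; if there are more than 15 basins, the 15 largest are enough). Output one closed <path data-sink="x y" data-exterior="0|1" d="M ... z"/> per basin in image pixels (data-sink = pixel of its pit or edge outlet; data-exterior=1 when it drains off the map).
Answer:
<path data-sink="527 359" data-exterior="1" d="M430 16l-63 0 5 6 0 9-7 19 1 10-13 1-16-2-28 12-7 0-7-5-10-21-31-6-8 6-5 2-8 9-11 5-15 16-8 13 2 21-15 5-8 0-15 8-14-17-11-22-19 2-12-4-13 1-5 5 0 12 11 25 11 5 12 0 9 12 3 11 0 20-4 3-20 3-10 5-4 30 25 14 7 8-8 26 12 9 14-6 4-23 16-26 14 10 18 2 12 16 4 0 6 5 2 4-8 7-17 10-6 6 0 4 13 3 12 0 6 10 9 8-11 20-2 12 0 11 4 13 6 11 12 10 5 9 21 8 17 18 1 5-2 12-8 10 14 13 2 4-10 13-5 24 2 5 8 0 11-7 21 6 15-6 4 9 14 12 7 14 3-6 11-9 4-10 15-15 10 9 9 6 19 3 3 5-2 17 97 0 1-47-19-9-8-11-5-4 9-28 10-12 6-16 7-4 0-244-13-4-14-12-10 0-4-3-3-11 7-20 0-8-10-13-1-19-4-14-26-21-15-4z"/><path data-sink="22 527" data-exterior="1" d="M109 259l-36 12-27 1-13 8-17-1 0 248 341 1 0-3-6-11-14-12-4-9-15 6-21-6-11 7-9-1 0-13 4-15 10-13-2-4-14-13 8-10 2-12-1-5-17-18-21-8-5-9-12-10-5-8-5-16 0-11 2-12 11-20-9-8-3-7-3-3-24-3-1-4-5-2-22-3-18-5-14 5-8-7z"/><path data-sink="29 17" data-exterior="1" d="M71 16l-55 1 1 262 16 1 13-8 27-1 34-12 14 5 8-23 0-4-7-8-25-14 0-10 5-21 9-4 20-3 4-3-2-27-5-12-5-4-12 0-11-5-11-25 0-11-16-19-6-24 4-10z"/><path data-sink="122 17" data-exterior="1" d="M366 16l-293 0-2 5 0 16-4 10 6 24 16 18 8-6 10 0 12 4 19-2 11 22 14 17 15-8 8 0 15-5-2-21 8-13 15-16 11-5 8-9 5-2 8-6 31 6 10 21 7 5 7 0 28-12 16 2 13-1-1-10 7-19 0-9z"/><path data-sink="511 17" data-exterior="1" d="M527 16l-96 1 4 7 15 4 9 9 16 9 5 17 1 19 10 13 0 8-6 15 1 6 25 0 8-9 4 4 5 0z"/><path data-sink="527 418" data-exterior="1" d="M527 397l-6 4-6 16-10 12-9 28 5 4 8 11 17 8 2-1z"/>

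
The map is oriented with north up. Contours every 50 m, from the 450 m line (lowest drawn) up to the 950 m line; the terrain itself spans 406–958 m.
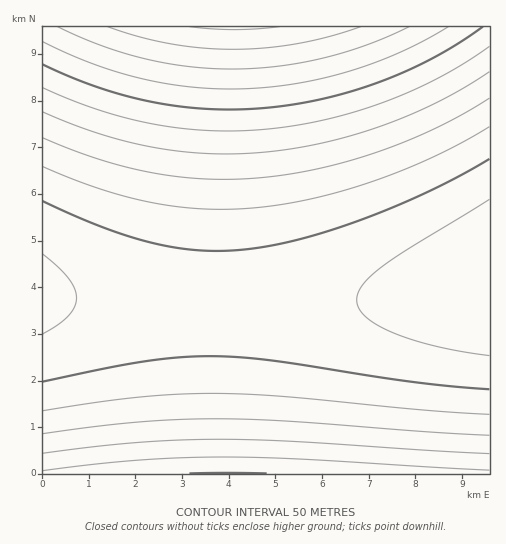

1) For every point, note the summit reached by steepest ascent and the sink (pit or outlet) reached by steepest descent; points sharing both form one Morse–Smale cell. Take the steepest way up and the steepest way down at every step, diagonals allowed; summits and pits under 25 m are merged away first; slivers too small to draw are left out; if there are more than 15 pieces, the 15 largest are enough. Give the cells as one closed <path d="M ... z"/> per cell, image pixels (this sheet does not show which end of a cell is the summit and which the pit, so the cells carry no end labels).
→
<path d="M489 26l-270 1-5 145-2 133 66 0 97-5 82-9 33-8z"/><path d="M489 284l-57 10-72 7-82 4-66 0-1 167 2 2 276 0z"/><path d="M219 26l-177 1 1 270 79 5 89 2z"/><path d="M48 297l-6 0 0 176 170 1-1-169-111-4z"/>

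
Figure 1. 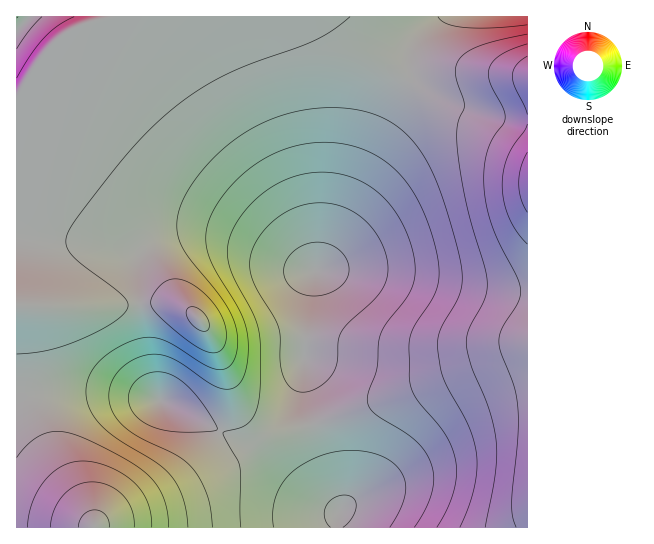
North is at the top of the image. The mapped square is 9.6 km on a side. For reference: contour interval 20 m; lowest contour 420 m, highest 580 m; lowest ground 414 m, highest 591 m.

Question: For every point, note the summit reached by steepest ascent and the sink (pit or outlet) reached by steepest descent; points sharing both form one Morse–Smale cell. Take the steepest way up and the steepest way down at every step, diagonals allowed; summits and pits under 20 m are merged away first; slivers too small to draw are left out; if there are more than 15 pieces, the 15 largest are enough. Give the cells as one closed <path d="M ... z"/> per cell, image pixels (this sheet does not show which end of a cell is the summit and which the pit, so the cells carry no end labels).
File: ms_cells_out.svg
<path d="M330 16l-223 0-41 17-21 20-24 38-5 4 1 304 22-7 22-3 26 0 38 4 38 8 56 30 6-10 4-16 0-16-3-18 14 42 9 14 6 5 8 3 14-2 25-5 11-5-6-20-3-18 1-48 7-59 13-20 44-105 24-47 16-25-54-36z"/><path d="M513 75l-39 1-39 11-13 0-13-6-16 25-38 79-30 73-13 20-7 59-1 48 4 24 6 15 214-77 0-270z"/><path d="M527 348l-213 76 26 79-3 24 190 1z"/><path d="M87 389l-40 2-31 8 1 129 77 0 12-11 48-24 29-18 21-20 16-24-34-19-27-12-34-7z"/><path d="M221 431l-17 24-21 20-29 18-48 24-11 10 242 0 2-16-13-6-20-14-41-40-8-6-19-5z"/><path d="M527 16l-86 0-6 3-12 11-10 16-4 35 13 6 13 0 39-11 53 0z"/><path d="M227 375l2 30-4 16-5 9 6 5 31 10 8 6 41 40 20 14 13 6 1-8-27-78-46 10-12-3-6-5-9-14z"/><path d="M439 16l-108 1 24 28 54 35 2-2 0-20 2-12 10-16z"/><path d="M106 16l-76 0-14 15 0 63 5-3 24-38 16-16 21-12 23-6z"/><path d="M29 16l-13 1 1 14 11-12z"/>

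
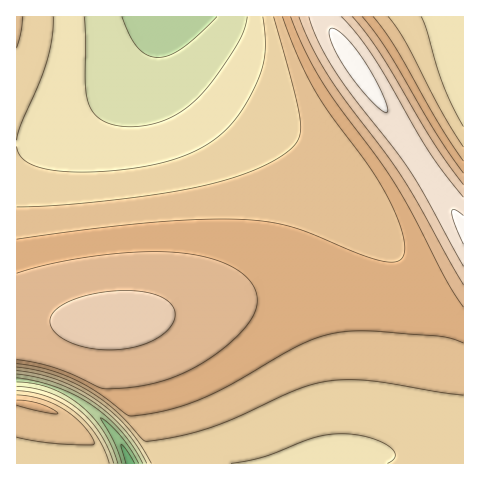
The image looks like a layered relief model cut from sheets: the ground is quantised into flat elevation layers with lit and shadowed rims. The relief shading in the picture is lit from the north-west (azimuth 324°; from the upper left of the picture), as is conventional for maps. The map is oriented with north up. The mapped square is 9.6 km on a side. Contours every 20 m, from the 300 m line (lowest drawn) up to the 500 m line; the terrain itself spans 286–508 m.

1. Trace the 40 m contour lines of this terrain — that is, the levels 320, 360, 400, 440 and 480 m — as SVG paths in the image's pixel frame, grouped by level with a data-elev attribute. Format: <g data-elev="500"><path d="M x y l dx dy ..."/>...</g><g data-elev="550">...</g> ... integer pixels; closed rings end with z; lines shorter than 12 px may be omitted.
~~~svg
<g data-elev="320"><path d="M122 463l-8-21-13-24 8 5 11 13 19 27"/></g><g data-elev="360"><path d="M114 463l-6-16-9-14-10-14-12-11-13-9-15-6-16-5-16-2"/><path d="M17 374l19 3 20 6 19 8 19 11 16 13 15 15 12 16 10 17"/><path d="M247 17l-4 16-9 16-21 32-18 20-15 11-15 8-18 5-17 2-14-2-12-4-9-6-6-10-4-20-1-68"/></g><g data-elev="400"><path d="M17 437l42 7 31 1 4-1-2-6-8-12-20-16-23-11-24-4"/><path d="M17 367l35 7 33 15 28 20 28 29 5 3 33-5 30-8 28-11 58-27 17-5 16-4 20-1 22 1 93 14"/><path d="M463 147l-23-38-36-69-16-23"/><path d="M17 48l4-16 2-15"/><path d="M274 17l19 70 7 36 0 9-2 7-4 7-8 7-18 11-22 9-25 8-31 7-39 7-52 7-46 4-36 1"/></g><g data-elev="440"><path d="M17 360l18 3 21 5 47 21 26-1 25-5 18-5 18-8 18-10 16-12 14-13 11-13 6-11 2-11-1-8-4-8-6-7-9-7-23-11-32-6-36-1-44 3-46 8-39 10"/><path d="M463 173l-28-41-49-83-24-32"/><path d="M291 17l12 30 16 29 16 26 42 55 18 26 18 33 33 64 17 27"/></g><g data-elev="480"><path d="M463 197l-35-47-58-98-14-19-15-16"/><path d="M309 17l9 23 14 26 19 29 60 77 52 94"/></g>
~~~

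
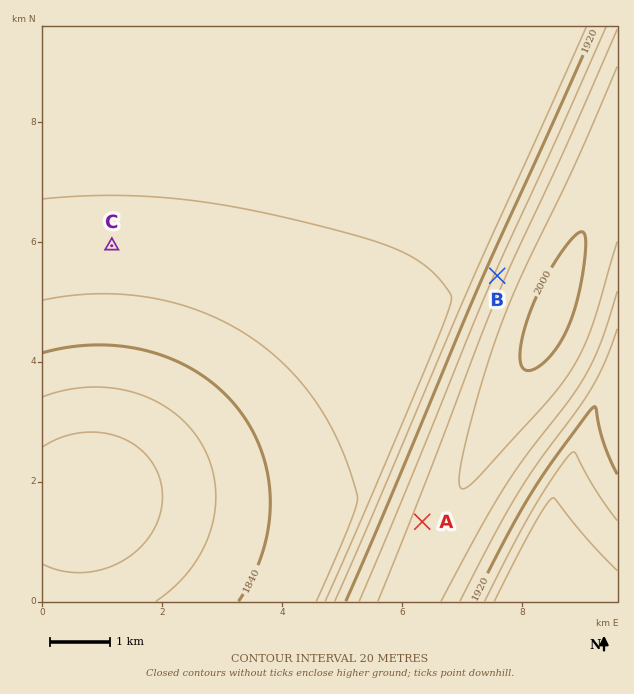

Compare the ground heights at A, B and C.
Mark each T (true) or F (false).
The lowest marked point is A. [F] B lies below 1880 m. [F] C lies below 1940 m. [T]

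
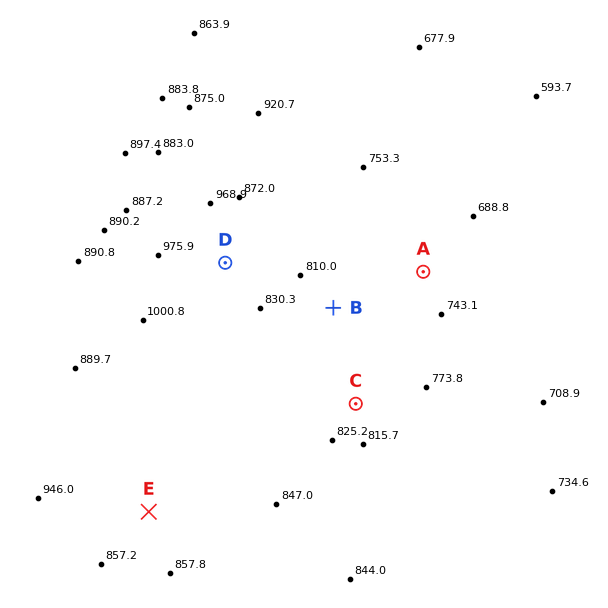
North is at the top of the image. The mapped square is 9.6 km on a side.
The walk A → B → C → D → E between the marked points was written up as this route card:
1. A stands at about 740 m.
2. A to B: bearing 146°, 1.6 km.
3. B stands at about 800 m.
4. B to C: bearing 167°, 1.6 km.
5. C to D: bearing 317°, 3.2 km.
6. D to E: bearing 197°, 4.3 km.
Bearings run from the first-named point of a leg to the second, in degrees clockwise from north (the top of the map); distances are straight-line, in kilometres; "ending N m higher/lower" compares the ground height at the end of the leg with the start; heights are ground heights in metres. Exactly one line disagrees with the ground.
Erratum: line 2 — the bearing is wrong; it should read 248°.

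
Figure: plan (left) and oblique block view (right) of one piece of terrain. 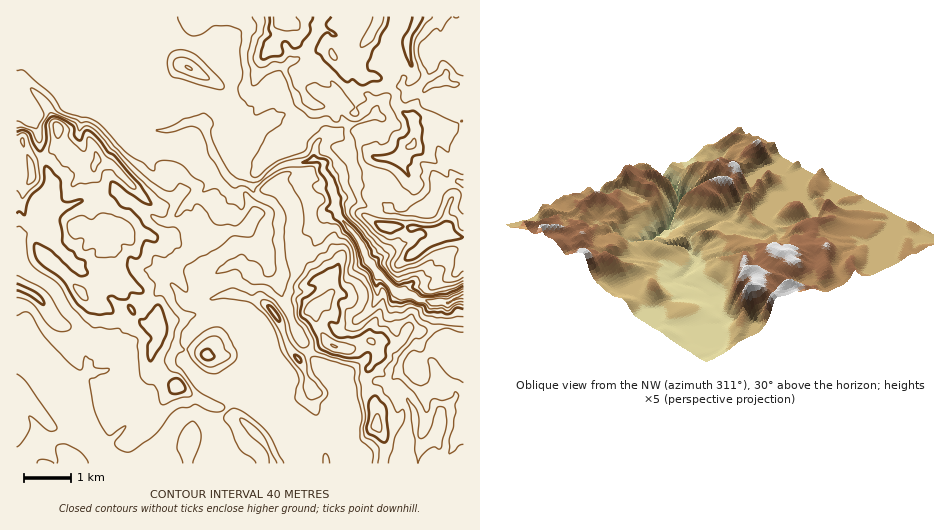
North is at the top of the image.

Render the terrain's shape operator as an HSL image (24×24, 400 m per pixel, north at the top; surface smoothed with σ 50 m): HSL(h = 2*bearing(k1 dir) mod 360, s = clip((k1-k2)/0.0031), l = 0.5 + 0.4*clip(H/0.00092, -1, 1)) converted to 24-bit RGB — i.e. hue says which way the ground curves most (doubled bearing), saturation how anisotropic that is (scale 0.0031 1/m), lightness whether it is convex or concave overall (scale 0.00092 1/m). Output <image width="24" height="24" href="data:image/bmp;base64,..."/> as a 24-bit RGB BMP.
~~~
<image width="24" height="24" href="data:image/bmp;base64,Qk32BgAAAAAAADYAAAAoAAAAGAAAABgAAAABABgAAAAAAMAGAAATCwAAEwsAAAAAAAAAAAAAd4J6enmFfouJkHiEfn1/hnFycoBwf39/e3SAjZdsfX9/f3Z9dGFnndKRakR/enp/mcJkcmt9aE1rxshdXm55rWxuaKFSSaWudo6Lgnt1d4V0f3x8hXB1ZZWHoYKYZIhsa3WCr5SLc3J+eV53ksCnXVPFemx8fXx/hoZufX1/tizGuue0RE50T52W47KqOGBphmt3fZaMf3mAfn1/mG+Jinp9ZnhzroN9Um9eg3hWhoBTbrzGs8hQdlNifnR2hGFZYKB2f39/Izxr7erJVUeAU7iy1LB5WkyFfpiUf3J+f39/dHF9fpZ+kH+LgG5+kmF3u2JkUNrRZIrWgVlLfW5tfn5/cl+OyIiIUr3LbGt8MrrIwseMd06kRkevba9FuGmLg3R3f31/f39/boGBf4t0fHR+lm+LYaaS0/LcWxlSg3dCYXtkf39/f39/UUxppeiFcTVmXk9t18Rfd5ZDOrJYY0FYeqJwZJaNf319f39/hGNtZ515kY1wZXd2eGaEtMOCZV82jiuaxuHXbLLDZm9+f3R/mSyruPmCRhoYiY0vJLRg07SMMm82TnFkgal5eFxbf39/e1ttjKV5flmQdodqhWpwUnVnybKWV4uRPYmVy7OrjVOHeHB+XEhuofOUKAsn0frtnrXutoHco8Lb4oPYPqmKQmJSg3dseGV1o2tfiburgDxljYhoXYyWeqapqraXpnqxQYWLc5BLg1lqfnh5gSJbIbj/vU03mcw5QpQuHVwn0q9SclK5n8HnlYXanZTUXzpXr+W9WyRZqMKHgayvZlmVZ5pZjMN6eU5ykT1/r2WKj25aPT6szP/gHwUu2O/v4q3Ko0ieXbSGLfofFmN56lAAMjMAJEwAi8fgdy4/OD6TntS5mmmHcYKMkbWvVnSclExtUI2bb596f7m5UI2GiWI4MEFs0KlSvKxfZ86zy9u8jwCMMwYADtbJ69X21VTYdztSbXW9gNG5YTxAkYZbhKVrf2lGd0xXkKVtfF1XYHxYeYFgemNun6mIQEx0RJhZsYCt4r2AMpkbLQAz9dbiNpVtP4dr25rQT0+RlcyXezxfYaxlfLOhp2OBa66GWXeYd4aWjXuhqnylXnZvcH5khK5/Q0SdXZB5TpBq7/HaKAAzksRFJ5Ai9MXiPTmrVIs6RZpXd1FhoGSwg620q4mwj6e4cXWzc5q2lXGsd3OPcYOVjnC4v5KOYZVdhkW2ZZFqTqOFrgACXw9J1vT1qbvueb7gupvcjbLmOrOLZmB6RpxOnoVpc5Jqi5JmikFEyapLMoppqH5zc3uNWYiD0ZF0pVnJabE9npR9YL8vQwB0sfjYZYApZlIlSEweTVkpwoIr1VRiLGJarn2RdY5Ta5FTXS4+nO/BXGyjrV+KSbaibHWiT1SJmb8U6yeEjL6ahWVzuS/GWB2CqLtxh2KYi2J1s8iQKWpx4ZNo3bt8OSiJaI5gp2+avY1hofXafkirazdklLyZhl9phHRegENaxGRYAIkF2U1hv6PZYQmZebaAoo1dcExEbKJsrMJ6ejBqwVEletx5exymiK2QSmyqu+3LW567ZzlUV5Bnim1ajHJzdFR8gqeUa3aJz5e4wIMdJXYKkhSxc7SuhnnElqfSyHy6wL9QTl6yX7GB1bn0NAlD1fLAF4navMWRVShDfnF3fYJ3eYB2jIuBZWGViH9uYnhjcJd6p46ivXaVJ3padjZwfMp4TUt9VHig2aiLZE6EmmmoWDkdD9Vx6ueEnSYdbyoxfWdoe391f36Dg393f31vfXptgXd2k3d2YX5kdWVVlVlHVFefPKTNXs02cEZvRqBmptWXaISwql13gEyCquq2YjpSfmVlh3eJin+HgoZ8b3t4hXl2hXp0endhY2aFoKJ0a5SSakd9n8+ulnKsgjV9wZlQNW98WMZinF1FaWNLg49ac8+zdkhTfmt0e399fniAin+GkIiLcmmCjExMj7hJitvYS0uEv39+U3VYdEeudqx3g154irhXgmHHi6XDjT+TNdh6v3/Qe7PIi25bfXJ4f39/f39/d31/foOJiY6DYFyFp8Ten9PcbkNaZF13sWOjwnOBLaxfm0xRkFiabMHDqbZrclRLm1ugVNVYP41PiUlLiXFzfX99f39+f3t6e311coNziH92bnp1dIVIfl1Db31rXmR1WYGL2bOto0mPSJiFfsGjfUNd0YGDRYV5tHZpo10xaYZifW6FdnyGg3+BfH+Ce3yHiX6MeoqEgH59fn5/flyLtLWeb22VanCUSoJ8u0RUmMuVeJi0OzqFroN7SHh95px+Ql1v5ZCVVo+lanKL"/>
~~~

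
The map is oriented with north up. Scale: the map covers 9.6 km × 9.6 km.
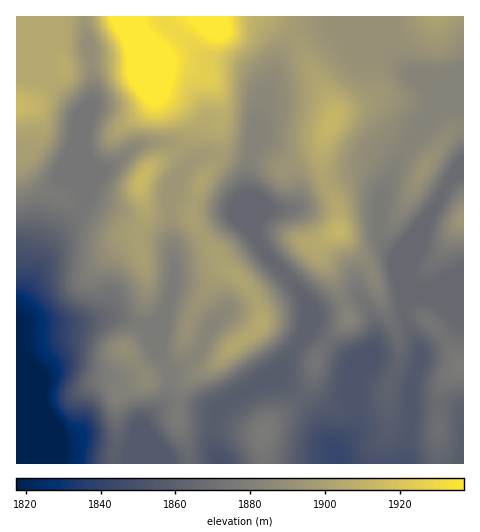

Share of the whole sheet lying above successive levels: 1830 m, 96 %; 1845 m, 94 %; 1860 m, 83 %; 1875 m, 61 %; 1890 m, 35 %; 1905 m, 10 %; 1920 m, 5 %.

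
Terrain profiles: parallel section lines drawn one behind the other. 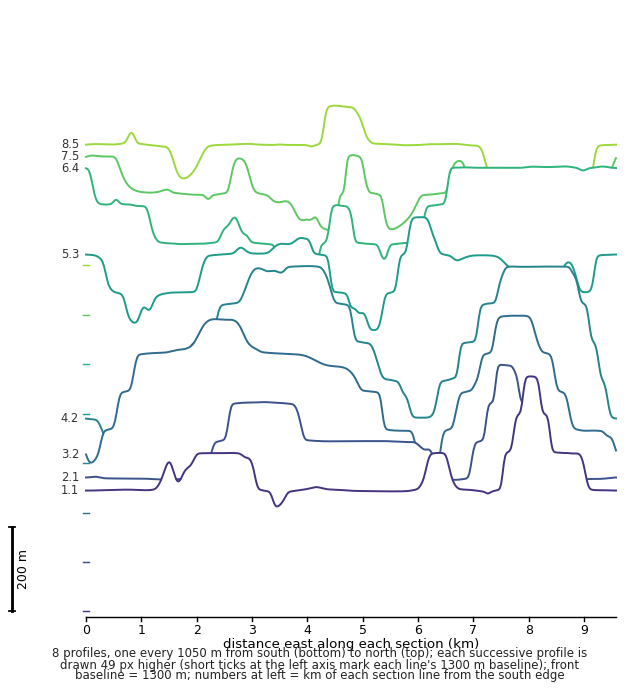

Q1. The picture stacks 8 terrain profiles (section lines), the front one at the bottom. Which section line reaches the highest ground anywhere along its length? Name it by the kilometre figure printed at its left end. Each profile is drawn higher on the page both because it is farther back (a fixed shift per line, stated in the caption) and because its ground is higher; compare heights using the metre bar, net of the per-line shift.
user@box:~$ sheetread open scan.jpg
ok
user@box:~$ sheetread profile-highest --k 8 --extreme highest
1.1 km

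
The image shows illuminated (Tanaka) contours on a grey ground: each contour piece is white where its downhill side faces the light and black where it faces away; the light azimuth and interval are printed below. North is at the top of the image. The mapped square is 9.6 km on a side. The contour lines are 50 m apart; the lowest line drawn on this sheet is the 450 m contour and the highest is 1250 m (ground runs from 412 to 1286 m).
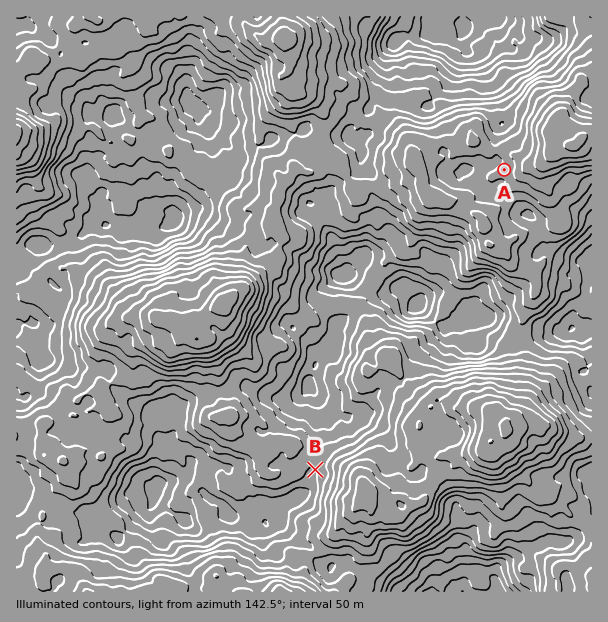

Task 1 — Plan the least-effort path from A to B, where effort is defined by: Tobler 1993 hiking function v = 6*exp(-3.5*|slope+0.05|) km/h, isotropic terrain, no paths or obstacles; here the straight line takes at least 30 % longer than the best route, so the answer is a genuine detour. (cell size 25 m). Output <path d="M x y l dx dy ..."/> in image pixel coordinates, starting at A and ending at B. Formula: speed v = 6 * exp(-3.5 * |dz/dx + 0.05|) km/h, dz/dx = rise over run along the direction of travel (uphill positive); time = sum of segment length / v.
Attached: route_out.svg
<path d="M504 170l-15 15-7 4-12 12-2 3-12 12-3 2-3 0-3 1-7 8-3 1-2 0-18 9-1 2-5 9-4 4-3 6-3 2-9 0-3 1-2 2-1 3-20 19-7 15 0 5-2 3 0 4-1 3 0 6-3 6 0 3-6 12 0 12-8 15-3 3-1 3 0 8 6 12 0 24-5 9 0 6-1 3-2 1-9 5-1 1-8 15 0 11"/>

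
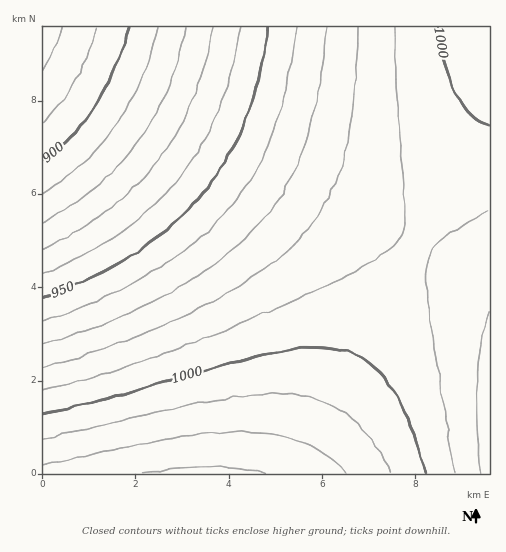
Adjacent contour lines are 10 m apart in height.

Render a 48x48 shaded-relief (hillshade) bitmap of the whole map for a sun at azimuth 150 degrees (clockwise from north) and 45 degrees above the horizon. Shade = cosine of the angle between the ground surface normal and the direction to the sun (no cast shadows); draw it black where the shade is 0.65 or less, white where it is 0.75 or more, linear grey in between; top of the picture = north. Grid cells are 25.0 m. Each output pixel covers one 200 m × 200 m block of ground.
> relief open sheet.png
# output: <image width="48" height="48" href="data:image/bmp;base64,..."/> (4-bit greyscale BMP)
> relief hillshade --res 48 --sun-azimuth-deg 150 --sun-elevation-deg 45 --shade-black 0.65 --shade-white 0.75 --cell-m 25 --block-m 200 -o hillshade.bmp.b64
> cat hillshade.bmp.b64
<image width="48" height="48" href="data:image/bmp;base64,Qk32BAAAAAAAAHYAAAAoAAAAMAAAADAAAAABAAQAAAAAAIAEAAATCwAAEwsAABAAAAAAAAAAAAAAABEREQAiIiIAMzMzAERERABVVVUAZmZmAHd3dwCIiIgAmZmZAKqqqgC7u7sAzMzMAN3d3QDu7u4A////AHd3d3d3d3d3d3d4iIiIiIiIiZmZmZmZmXd3d3d3d3d3d3d3iIiIiIiIiJmZmZmZmXd3d3d3d3d3d3d3iIiIiIiIiJmZmZmZmXd3d3d3d3d3d3d3eIiIiIiIiJmZmZmZmXd3d3d3d3d3d3d3eIiIiIiIiJmZmZmZmXd3d3d3d3d3d3d3d4iIiIiIiImZmZmZmXd3d3d3d3d3d3d3d4iIiIiIiImZmZmZmWd3d3d3d3d3d3d3d3iIiIiIiImZmZmZmWZnd3d3d3d3d3d3d3iIiIiIiImZmZmZmWZmd3d3d3d3d3d3d3iIiIiIiImZmZmZmWZmZ3d3d3d3d3d3d3iIiIiIiImZmZmZmWZmZnd3d3d3d3d3d3eIiIiIiIiZmZmZmWZmZnd3d3d3d3d3d3eIiIiIiIiZmZmZmWZmZmd3d3d3d3d3d3eIiIiIiIiZmZmZmWZmZmd3d3d3d3d3d3eIiIiIiIiZmZmZmWZmZmZ3d3d3d3d3d3eIiIiIiIiZmZmZmWZmZmZ3d3d3d3d3d3d4iIiIiIiZmZmZmWZmZmZ3d3d3d3d3d3d4iIiIiIiZmZmZmWZmZmZ3d3d3d3d3d3d4iIiIiIiZmZmZmWZmZmZ3d3d3d3d3d3d4iIiIiIiJmZmZmWZmZmd3d3d3d3d3d3d4iIiIiIiJmZmZmWZmZmd3d3d3d3d3d3d4iIiIiIiJmZmZmWZmZmd3d3d3d3d3d3d4iIiIiIiJmZmZmWZmZnd3d3d3d3d3d3d4iIiIiIiJmZmZmWZmZ3d3d3d3d3d3d3d4iIiIiIiJmZmZmWZmd3d3d3d3d3d3d3d4iIiIiIiJmZmZmWd3d3d3d3d3d3d3d3d4iIiIiIiImZmZmXd3d3d3d3d3d3d3d3d4iIiIiIiImZmZmXd3d3d3d3d3d3d3d3d4iIiIiIiImZmZmXd3d3d3d3d3d3d3d3d4iIiIiIiImZmZmXd3d3d3d3d3d3d3d3d3iIiIiIiImZmZmXd3d3d3d3d3d3d3d3d3iIiIiIiIiZmZmXd3d3d3d3d3d3d3d3d3iIiIiIiIiZmZmXd3d3d3d3d3d3d3d3d3iIiIiIiIiZmZmXd3d3d3d3d3d3d3d3d3iIiIiIiIiZmZmXd3d3d3d3d3d3d3d3d4iIiIiIiIiJmZmXd3d3d3d3d3d3d3d3d4iIiIiIiIiJmZmXd3d3d3d3d3d3d3d3d4iIiIiIiIiJmZmXd3d3d3d3d3d3d3d3d4iIiIiIiIiImZmXd3d3d3d3d3d3d3d3d4iIiIiIiIiImZmXd3d3d3d3d3d3d3d3d4iIiIiIiIiIiZmXd3d3d3d3d3d3d3d3d4iIiIiIiIiIiZmXd3d3d3d3d3d3d3d3d4iIiIiIiIiIiJmXd3d3d3d3d3d3d3d3d4iIiIiIiIiIiJmXd3d3d3d3d3d3d3d3d4iIiIiIiIiIiImXd3d3d3d3d3d3d3d3d4iIiIiIiIiIiIiYd3d3d3d3d3d3d3d3d4iIiIiIiIiIiIiIh3d3d3d3d3d3d3d3d4iIiIiIiIiIiIiA=="/>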